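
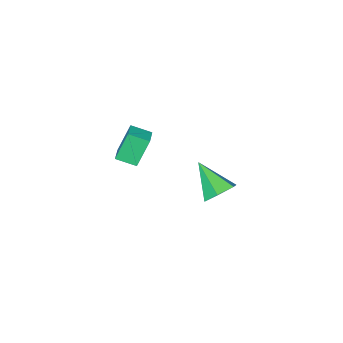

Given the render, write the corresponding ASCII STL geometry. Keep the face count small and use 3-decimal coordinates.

solid 
facet normal -0.569 0.753 -0.330
outer loop
vertex 0.653 3.75 4.051
vertex 1.346 4.39 4.317
vertex 1.336 3.621 2.577
endloop
endfacet
facet normal -0.707 -0.653 -0.271
outer loop
vertex 1.934 2.83 2.923
vertex 0.653 3.75 4.051
vertex 1.336 3.621 2.577
endloop
endfacet
facet normal -0.569 0.754 -0.330
outer loop
vertex 1.336 3.621 2.577
vertex 1.346 4.39 4.317
vertex 2.03 4.261 2.843
endloop
endfacet
facet normal 0.419 -0.079 -0.904
outer loop
vertex 2.03 4.261 2.843
vertex 1.934 2.83 2.923
vertex 1.336 3.621 2.577
endloop
endfacet
facet normal -0.420 0.078 0.904
outer loop
vertex 0.653 3.75 4.051
vertex 1.944 3.599 4.663
vertex 1.346 4.39 4.317
endloop
endfacet
facet normal -0.708 -0.653 -0.271
outer loop
vertex 1.25 2.959 4.397
vertex 0.653 3.75 4.051
vertex 1.934 2.83 2.923
endloop
endfacet
facet normal -0.419 0.079 0.904
outer loop
vertex 1.25 2.959 4.397
vertex 1.944 3.599 4.663
vertex 0.653 3.75 4.051
endloop
endfacet
facet normal 0.707 0.653 0.271
outer loop
vertex 1.346 4.39 4.317
vertex 1.944 3.599 4.663
vertex 2.03 4.261 2.843
endloop
endfacet
facet normal 0.420 -0.079 -0.904
outer loop
vertex 2.627 3.47 3.189
vertex 1.934 2.83 2.923
vertex 2.03 4.261 2.843
endloop
endfacet
facet normal 0.708 0.653 0.271
outer loop
vertex 2.03 4.261 2.843
vertex 1.944 3.599 4.663
vertex 2.627 3.47 3.189
endloop
endfacet
facet normal 0.569 -0.753 0.330
outer loop
vertex 2.627 3.47 3.189
vertex 1.25 2.959 4.397
vertex 1.934 2.83 2.923
endloop
endfacet
facet normal 0.569 -0.754 0.329
outer loop
vertex 1.944 3.599 4.663
vertex 1.25 2.959 4.397
vertex 2.627 3.47 3.189
endloop
endfacet
facet normal 0.023 0.796 -0.605
outer loop
vertex -1.951 4.464 -2.481
vertex -2.878 4.574 -2.371
vertex -2.28 5.002 -1.785
endloop
endfacet
facet normal 0.860 -0.116 0.496
outer loop
vertex -1.951 4.464 -2.481
vertex -2.28 5.002 -1.785
vertex -2.922 2.966 -1.149
endloop
endfacet
facet normal 0.022 0.796 -0.604
outer loop
vertex -2.28 5.002 -1.785
vertex -2.878 4.574 -2.371
vertex -3.207 5.112 -1.674
endloop
endfacet
facet normal 0.145 0.253 0.957
outer loop
vertex -2.28 5.002 -1.785
vertex -3.207 5.112 -1.674
vertex -2.922 2.966 -1.149
endloop
endfacet
facet normal 0.022 0.796 -0.604
outer loop
vertex -3.207 5.112 -1.674
vertex -2.878 4.574 -2.371
vertex -3.805 4.684 -2.26
endloop
endfacet
facet normal -0.724 0.072 0.686
outer loop
vertex -3.207 5.112 -1.674
vertex -3.805 4.684 -2.26
vertex -2.922 2.966 -1.149
endloop
endfacet
facet normal 0.022 0.796 -0.604
outer loop
vertex -3.805 4.684 -2.26
vertex -2.878 4.574 -2.371
vertex -3.475 4.146 -2.957
endloop
endfacet
facet normal -0.876 -0.479 -0.045
outer loop
vertex -3.805 4.684 -2.26
vertex -3.475 4.146 -2.957
vertex -2.922 2.966 -1.149
endloop
endfacet
facet normal 0.023 0.796 -0.605
outer loop
vertex -3.475 4.146 -2.957
vertex -2.878 4.574 -2.371
vertex -2.548 4.036 -3.067
endloop
endfacet
facet normal -0.161 -0.848 -0.505
outer loop
vertex -3.475 4.146 -2.957
vertex -2.548 4.036 -3.067
vertex -2.922 2.966 -1.149
endloop
endfacet
facet normal 0.023 0.796 -0.605
outer loop
vertex -2.548 4.036 -3.067
vertex -2.878 4.574 -2.371
vertex -1.951 4.464 -2.481
endloop
endfacet
facet normal 0.708 -0.667 -0.234
outer loop
vertex -2.548 4.036 -3.067
vertex -1.951 4.464 -2.481
vertex -2.922 2.966 -1.149
endloop
endfacet

endsolid


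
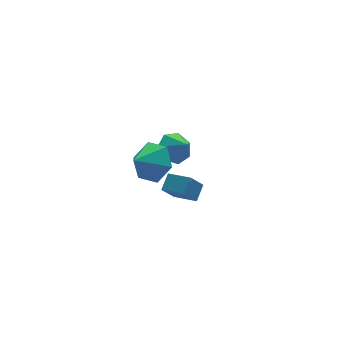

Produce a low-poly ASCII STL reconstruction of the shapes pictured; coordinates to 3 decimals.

solid 
facet normal -0.569 -0.212 0.795
outer loop
vertex 0.899 -3.383 3.422
vertex 0.251 -2.582 3.172
vertex 0.458 -3.879 2.974
endloop
endfacet
facet normal 0.611 -0.756 0.235
outer loop
vertex 1.049 -3.658 2.148
vertex 0.899 -3.383 3.422
vertex 0.458 -3.879 2.974
endloop
endfacet
facet normal -0.568 -0.212 0.795
outer loop
vertex 0.458 -3.879 2.974
vertex 0.251 -2.582 3.172
vertex -0.19 -3.078 2.725
endloop
endfacet
facet normal -0.551 -0.619 -0.560
outer loop
vertex -0.19 -3.078 2.725
vertex 1.049 -3.658 2.148
vertex 0.458 -3.879 2.974
endloop
endfacet
facet normal 0.550 0.620 0.560
outer loop
vertex 0.899 -3.383 3.422
vertex 0.842 -2.361 2.346
vertex 0.251 -2.582 3.172
endloop
endfacet
facet normal 0.611 -0.756 0.235
outer loop
vertex 1.49 -3.162 2.595
vertex 0.899 -3.383 3.422
vertex 1.049 -3.658 2.148
endloop
endfacet
facet normal 0.551 0.620 0.559
outer loop
vertex 1.49 -3.162 2.595
vertex 0.842 -2.361 2.346
vertex 0.899 -3.383 3.422
endloop
endfacet
facet normal -0.611 0.756 -0.235
outer loop
vertex 0.251 -2.582 3.172
vertex 0.842 -2.361 2.346
vertex -0.19 -3.078 2.725
endloop
endfacet
facet normal -0.551 -0.620 -0.559
outer loop
vertex 0.401 -2.857 1.898
vertex 1.049 -3.658 2.148
vertex -0.19 -3.078 2.725
endloop
endfacet
facet normal -0.611 0.756 -0.235
outer loop
vertex -0.19 -3.078 2.725
vertex 0.842 -2.361 2.346
vertex 0.401 -2.857 1.898
endloop
endfacet
facet normal 0.568 0.211 -0.795
outer loop
vertex 0.401 -2.857 1.898
vertex 1.49 -3.162 2.595
vertex 1.049 -3.658 2.148
endloop
endfacet
facet normal 0.568 0.213 -0.795
outer loop
vertex 0.842 -2.361 2.346
vertex 1.49 -3.162 2.595
vertex 0.401 -2.857 1.898
endloop
endfacet
facet normal 0.744 0.311 -0.591
outer loop
vertex 1.121 -0.503 1.475
vertex 0.579 0.325 1.228
vertex 1.207 0.348 2.031
endloop
endfacet
facet normal 0.114 -0.551 0.826
outer loop
vertex 1.121 -0.503 1.475
vertex 1.207 0.348 2.031
vertex -0.359 -0.065 1.972
endloop
endfacet
facet normal 0.745 0.310 -0.591
outer loop
vertex 1.207 0.348 2.031
vertex 0.579 0.325 1.228
vertex 0.666 1.176 1.784
endloop
endfacet
facet normal -0.096 0.226 0.969
outer loop
vertex 1.207 0.348 2.031
vertex 0.666 1.176 1.784
vertex -0.359 -0.065 1.972
endloop
endfacet
facet normal 0.745 0.310 -0.591
outer loop
vertex 0.666 1.176 1.784
vertex 0.579 0.325 1.228
vertex 0.038 1.154 0.98
endloop
endfacet
facet normal -0.638 0.600 0.482
outer loop
vertex 0.666 1.176 1.784
vertex 0.038 1.154 0.98
vertex -0.359 -0.065 1.972
endloop
endfacet
facet normal 0.745 0.310 -0.591
outer loop
vertex 0.038 1.154 0.98
vertex 0.579 0.325 1.228
vertex -0.049 0.303 0.424
endloop
endfacet
facet normal -0.970 0.196 -0.148
outer loop
vertex 0.038 1.154 0.98
vertex -0.049 0.303 0.424
vertex -0.359 -0.065 1.972
endloop
endfacet
facet normal 0.745 0.310 -0.590
outer loop
vertex -0.049 0.303 0.424
vertex 0.579 0.325 1.228
vertex 0.492 -0.525 0.672
endloop
endfacet
facet normal -0.759 -0.583 -0.291
outer loop
vertex -0.049 0.303 0.424
vertex 0.492 -0.525 0.672
vertex -0.359 -0.065 1.972
endloop
endfacet
facet normal 0.744 0.311 -0.591
outer loop
vertex 0.492 -0.525 0.672
vertex 0.579 0.325 1.228
vertex 1.121 -0.503 1.475
endloop
endfacet
facet normal -0.217 -0.956 0.196
outer loop
vertex 0.492 -0.525 0.672
vertex 1.121 -0.503 1.475
vertex -0.359 -0.065 1.972
endloop
endfacet
facet normal -0.293 0.648 -0.703
outer loop
vertex 2.943 2.525 -0.08
vertex 2.18 2.263 -0.003
vertex 2.55 2.863 0.396
endloop
endfacet
facet normal 0.808 0.130 0.574
outer loop
vertex 2.943 2.525 -0.08
vertex 2.55 2.863 0.396
vertex 2.5 1.557 0.763
endloop
endfacet
facet normal -0.293 0.648 -0.703
outer loop
vertex 2.55 2.863 0.396
vertex 2.18 2.263 -0.003
vertex 1.879 2.749 0.571
endloop
endfacet
facet normal 0.203 0.258 0.945
outer loop
vertex 2.55 2.863 0.396
vertex 1.879 2.749 0.571
vertex 2.5 1.557 0.763
endloop
endfacet
facet normal -0.294 0.648 -0.703
outer loop
vertex 1.879 2.749 0.571
vertex 2.18 2.263 -0.003
vertex 1.435 2.269 0.314
endloop
endfacet
facet normal -0.433 -0.081 0.898
outer loop
vertex 1.879 2.749 0.571
vertex 1.435 2.269 0.314
vertex 2.5 1.557 0.763
endloop
endfacet
facet normal -0.293 0.649 -0.702
outer loop
vertex 1.435 2.269 0.314
vertex 2.18 2.263 -0.003
vertex 1.551 1.785 -0.182
endloop
endfacet
facet normal -0.619 -0.630 0.470
outer loop
vertex 1.435 2.269 0.314
vertex 1.551 1.785 -0.182
vertex 2.5 1.557 0.763
endloop
endfacet
facet normal -0.293 0.648 -0.703
outer loop
vertex 1.551 1.785 -0.182
vertex 2.18 2.263 -0.003
vertex 2.141 1.66 -0.543
endloop
endfacet
facet normal -0.217 -0.976 -0.017
outer loop
vertex 1.551 1.785 -0.182
vertex 2.141 1.66 -0.543
vertex 2.5 1.557 0.763
endloop
endfacet
facet normal -0.293 0.648 -0.703
outer loop
vertex 2.141 1.66 -0.543
vertex 2.18 2.263 -0.003
vertex 2.761 1.99 -0.497
endloop
endfacet
facet normal 0.472 -0.859 -0.198
outer loop
vertex 2.141 1.66 -0.543
vertex 2.761 1.99 -0.497
vertex 2.5 1.557 0.763
endloop
endfacet
facet normal -0.293 0.648 -0.703
outer loop
vertex 2.761 1.99 -0.497
vertex 2.18 2.263 -0.003
vertex 2.943 2.525 -0.08
endloop
endfacet
facet normal 0.928 -0.367 0.066
outer loop
vertex 2.761 1.99 -0.497
vertex 2.943 2.525 -0.08
vertex 2.5 1.557 0.763
endloop
endfacet

endsolid


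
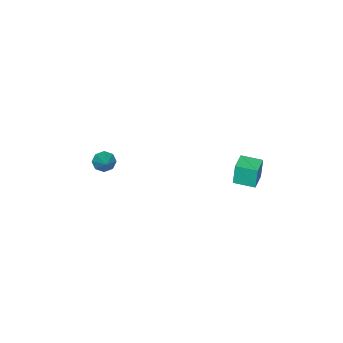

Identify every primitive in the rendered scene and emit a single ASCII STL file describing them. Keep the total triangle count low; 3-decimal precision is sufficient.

solid 
facet normal -0.593 -0.560 -0.579
outer loop
vertex 2.676 -4.063 1.611
vertex 2.356 -4.278 2.147
vertex 2.282 -3.77 1.731
endloop
endfacet
facet normal 0.401 0.753 -0.523
outer loop
vertex 2.676 -4.063 1.611
vertex 2.282 -3.77 1.731
vertex 3.304 -3.382 3.073
endloop
endfacet
facet normal -0.592 -0.560 -0.579
outer loop
vertex 2.282 -3.77 1.731
vertex 2.356 -4.278 2.147
vertex 1.931 -3.775 2.095
endloop
endfacet
facet normal -0.171 0.974 -0.151
outer loop
vertex 2.282 -3.77 1.731
vertex 1.931 -3.775 2.095
vertex 3.304 -3.382 3.073
endloop
endfacet
facet normal -0.592 -0.560 -0.579
outer loop
vertex 1.931 -3.775 2.095
vertex 2.356 -4.278 2.147
vertex 1.829 -4.074 2.489
endloop
endfacet
facet normal -0.517 0.741 0.428
outer loop
vertex 1.931 -3.775 2.095
vertex 1.829 -4.074 2.489
vertex 3.304 -3.382 3.073
endloop
endfacet
facet normal -0.592 -0.561 -0.579
outer loop
vertex 1.829 -4.074 2.489
vertex 2.356 -4.278 2.147
vertex 2.036 -4.493 2.683
endloop
endfacet
facet normal -0.437 0.191 0.879
outer loop
vertex 1.829 -4.074 2.489
vertex 2.036 -4.493 2.683
vertex 3.304 -3.382 3.073
endloop
endfacet
facet normal -0.594 -0.559 -0.579
outer loop
vertex 2.036 -4.493 2.683
vertex 2.356 -4.278 2.147
vertex 2.429 -4.785 2.562
endloop
endfacet
facet normal 0.024 -0.355 0.934
outer loop
vertex 2.036 -4.493 2.683
vertex 2.429 -4.785 2.562
vertex 3.304 -3.382 3.073
endloop
endfacet
facet normal -0.593 -0.560 -0.579
outer loop
vertex 2.429 -4.785 2.562
vertex 2.356 -4.278 2.147
vertex 2.78 -4.781 2.199
endloop
endfacet
facet normal 0.591 -0.575 0.566
outer loop
vertex 2.429 -4.785 2.562
vertex 2.78 -4.781 2.199
vertex 3.304 -3.382 3.073
endloop
endfacet
facet normal -0.593 -0.560 -0.578
outer loop
vertex 2.78 -4.781 2.199
vertex 2.356 -4.278 2.147
vertex 2.882 -4.482 1.805
endloop
endfacet
facet normal 0.940 -0.342 -0.016
outer loop
vertex 2.78 -4.781 2.199
vertex 2.882 -4.482 1.805
vertex 3.304 -3.382 3.073
endloop
endfacet
facet normal -0.593 -0.560 -0.579
outer loop
vertex 2.882 -4.482 1.805
vertex 2.356 -4.278 2.147
vertex 2.676 -4.063 1.611
endloop
endfacet
facet normal 0.860 0.207 -0.466
outer loop
vertex 2.882 -4.482 1.805
vertex 2.676 -4.063 1.611
vertex 3.304 -3.382 3.073
endloop
endfacet
facet normal -0.954 -0.292 -0.061
outer loop
vertex -0.395 2.517 4.071
vertex -0.742 3.664 4.007
vertex -0.297 2.472 2.746
endloop
endfacet
facet normal 0.289 -0.956 0.054
outer loop
vertex 0.762 2.796 2.813
vertex -0.395 2.517 4.071
vertex -0.297 2.472 2.746
endloop
endfacet
facet normal -0.954 -0.292 -0.061
outer loop
vertex -0.297 2.472 2.746
vertex -0.742 3.664 4.007
vertex -0.644 3.619 2.681
endloop
endfacet
facet normal 0.074 -0.034 -0.997
outer loop
vertex -0.644 3.619 2.681
vertex 0.762 2.796 2.813
vertex -0.297 2.472 2.746
endloop
endfacet
facet normal -0.073 0.033 0.997
outer loop
vertex -0.395 2.517 4.071
vertex 0.317 3.988 4.074
vertex -0.742 3.664 4.007
endloop
endfacet
facet normal 0.289 -0.956 0.054
outer loop
vertex 0.664 2.841 4.139
vertex -0.395 2.517 4.071
vertex 0.762 2.796 2.813
endloop
endfacet
facet normal -0.074 0.034 0.997
outer loop
vertex 0.664 2.841 4.139
vertex 0.317 3.988 4.074
vertex -0.395 2.517 4.071
endloop
endfacet
facet normal -0.289 0.956 -0.054
outer loop
vertex -0.742 3.664 4.007
vertex 0.317 3.988 4.074
vertex -0.644 3.619 2.681
endloop
endfacet
facet normal 0.074 -0.033 -0.997
outer loop
vertex 0.415 3.943 2.749
vertex 0.762 2.796 2.813
vertex -0.644 3.619 2.681
endloop
endfacet
facet normal -0.289 0.956 -0.054
outer loop
vertex -0.644 3.619 2.681
vertex 0.317 3.988 4.074
vertex 0.415 3.943 2.749
endloop
endfacet
facet normal 0.954 0.292 0.061
outer loop
vertex 0.415 3.943 2.749
vertex 0.664 2.841 4.139
vertex 0.762 2.796 2.813
endloop
endfacet
facet normal 0.954 0.292 0.061
outer loop
vertex 0.317 3.988 4.074
vertex 0.664 2.841 4.139
vertex 0.415 3.943 2.749
endloop
endfacet

endsolid


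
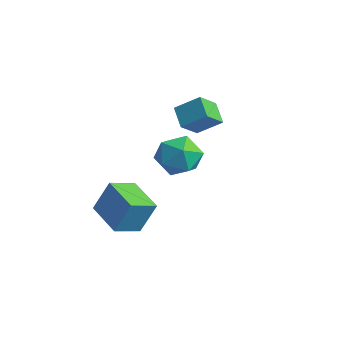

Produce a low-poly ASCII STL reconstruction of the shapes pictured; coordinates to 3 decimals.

solid 
facet normal -0.974 0.123 0.189
outer loop
vertex 0.189 -3.71 -0.316
vertex 0.248 -2.461 -0.825
vertex -0.172 -4.295 -1.794
endloop
endfacet
facet normal -0.045 -0.925 0.377
outer loop
vertex 1.592 -4.519 -2.135
vertex 0.189 -3.71 -0.316
vertex -0.172 -4.295 -1.794
endloop
endfacet
facet normal -0.974 0.124 0.188
outer loop
vertex -0.172 -4.295 -1.794
vertex 0.248 -2.461 -0.825
vertex -0.112 -3.046 -2.303
endloop
endfacet
facet normal -0.221 -0.359 -0.907
outer loop
vertex -0.112 -3.046 -2.303
vertex 1.592 -4.519 -2.135
vertex -0.172 -4.295 -1.794
endloop
endfacet
facet normal 0.221 0.359 0.907
outer loop
vertex 0.189 -3.71 -0.316
vertex 2.012 -2.685 -1.166
vertex 0.248 -2.461 -0.825
endloop
endfacet
facet normal -0.045 -0.925 0.377
outer loop
vertex 1.952 -3.934 -0.657
vertex 0.189 -3.71 -0.316
vertex 1.592 -4.519 -2.135
endloop
endfacet
facet normal 0.221 0.359 0.907
outer loop
vertex 1.952 -3.934 -0.657
vertex 2.012 -2.685 -1.166
vertex 0.189 -3.71 -0.316
endloop
endfacet
facet normal 0.045 0.925 -0.377
outer loop
vertex 0.248 -2.461 -0.825
vertex 2.012 -2.685 -1.166
vertex -0.112 -3.046 -2.303
endloop
endfacet
facet normal -0.221 -0.359 -0.907
outer loop
vertex 1.651 -3.27 -2.644
vertex 1.592 -4.519 -2.135
vertex -0.112 -3.046 -2.303
endloop
endfacet
facet normal 0.045 0.925 -0.377
outer loop
vertex -0.112 -3.046 -2.303
vertex 2.012 -2.685 -1.166
vertex 1.651 -3.27 -2.644
endloop
endfacet
facet normal 0.974 -0.123 -0.189
outer loop
vertex 1.651 -3.27 -2.644
vertex 1.952 -3.934 -0.657
vertex 1.592 -4.519 -2.135
endloop
endfacet
facet normal 0.974 -0.124 -0.189
outer loop
vertex 2.012 -2.685 -1.166
vertex 1.952 -3.934 -0.657
vertex 1.651 -3.27 -2.644
endloop
endfacet
facet normal -0.756 0.629 -0.180
outer loop
vertex 2.046 -1.817 1.229
vertex 1.749 -1.873 2.28
vertex 2.461 -1.11 1.954
endloop
endfacet
facet normal -0.208 0.757 -0.619
outer loop
vertex 2.046 -1.817 1.229
vertex 2.461 -1.11 1.954
vertex 3.107 -1.556 1.192
endloop
endfacet
facet normal -0.073 0.159 -0.985
outer loop
vertex 2.046 -1.817 1.229
vertex 3.107 -1.556 1.192
vertex 2.794 -2.593 1.048
endloop
endfacet
facet normal -0.538 -0.339 -0.772
outer loop
vertex 2.046 -1.817 1.229
vertex 2.794 -2.593 1.048
vertex 1.954 -2.789 1.72
endloop
endfacet
facet normal -0.961 -0.047 -0.274
outer loop
vertex 2.046 -1.817 1.229
vertex 1.954 -2.789 1.72
vertex 1.749 -1.873 2.28
endloop
endfacet
facet normal 0.365 0.905 -0.220
outer loop
vertex 3.107 -1.556 1.192
vertex 2.461 -1.11 1.954
vertex 3.466 -1.451 2.22
endloop
endfacet
facet normal -0.522 0.697 0.491
outer loop
vertex 2.461 -1.11 1.954
vertex 1.749 -1.873 2.28
vertex 2.626 -1.647 2.892
endloop
endfacet
facet normal -0.853 -0.398 0.338
outer loop
vertex 1.749 -1.873 2.28
vertex 1.954 -2.789 1.72
vertex 2.313 -2.684 2.748
endloop
endfacet
facet normal -0.171 -0.868 -0.467
outer loop
vertex 1.954 -2.789 1.72
vertex 2.794 -2.593 1.048
vertex 2.959 -3.13 1.986
endloop
endfacet
facet normal 0.582 -0.063 -0.811
outer loop
vertex 2.794 -2.593 1.048
vertex 3.107 -1.556 1.192
vertex 3.671 -2.367 1.66
endloop
endfacet
facet normal 0.538 0.339 0.772
outer loop
vertex 3.374 -2.423 2.711
vertex 3.466 -1.451 2.22
vertex 2.626 -1.647 2.892
endloop
endfacet
facet normal 0.073 -0.159 0.985
outer loop
vertex 3.374 -2.423 2.711
vertex 2.626 -1.647 2.892
vertex 2.313 -2.684 2.748
endloop
endfacet
facet normal 0.208 -0.757 0.619
outer loop
vertex 3.374 -2.423 2.711
vertex 2.313 -2.684 2.748
vertex 2.959 -3.13 1.986
endloop
endfacet
facet normal 0.756 -0.629 0.180
outer loop
vertex 3.374 -2.423 2.711
vertex 2.959 -3.13 1.986
vertex 3.671 -2.367 1.66
endloop
endfacet
facet normal 0.961 0.047 0.274
outer loop
vertex 3.374 -2.423 2.711
vertex 3.671 -2.367 1.66
vertex 3.466 -1.451 2.22
endloop
endfacet
facet normal 0.171 0.868 0.467
outer loop
vertex 2.626 -1.647 2.892
vertex 3.466 -1.451 2.22
vertex 2.461 -1.11 1.954
endloop
endfacet
facet normal -0.582 0.063 0.811
outer loop
vertex 2.313 -2.684 2.748
vertex 2.626 -1.647 2.892
vertex 1.749 -1.873 2.28
endloop
endfacet
facet normal -0.365 -0.905 0.220
outer loop
vertex 2.959 -3.13 1.986
vertex 2.313 -2.684 2.748
vertex 1.954 -2.789 1.72
endloop
endfacet
facet normal 0.522 -0.697 -0.491
outer loop
vertex 3.671 -2.367 1.66
vertex 2.959 -3.13 1.986
vertex 2.794 -2.593 1.048
endloop
endfacet
facet normal 0.853 0.398 -0.338
outer loop
vertex 3.466 -1.451 2.22
vertex 3.671 -2.367 1.66
vertex 3.107 -1.556 1.192
endloop
endfacet
facet normal -0.793 0.304 0.528
outer loop
vertex -1.058 0.586 1.961
vertex -0.266 1.343 2.715
vertex -1.226 1.587 1.132
endloop
endfacet
facet normal -0.596 -0.569 -0.567
outer loop
vertex -0.314 1.237 0.525
vertex -1.058 0.586 1.961
vertex -1.226 1.587 1.132
endloop
endfacet
facet normal -0.793 0.304 0.528
outer loop
vertex -1.226 1.587 1.132
vertex -0.266 1.343 2.715
vertex -0.434 2.344 1.886
endloop
endfacet
facet normal -0.128 0.764 -0.633
outer loop
vertex -0.434 2.344 1.886
vertex -0.314 1.237 0.525
vertex -1.226 1.587 1.132
endloop
endfacet
facet normal 0.128 -0.764 0.633
outer loop
vertex -1.058 0.586 1.961
vertex 0.646 0.993 2.108
vertex -0.266 1.343 2.715
endloop
endfacet
facet normal -0.596 -0.569 -0.567
outer loop
vertex -0.146 0.236 1.354
vertex -1.058 0.586 1.961
vertex -0.314 1.237 0.525
endloop
endfacet
facet normal 0.128 -0.764 0.633
outer loop
vertex -0.146 0.236 1.354
vertex 0.646 0.993 2.108
vertex -1.058 0.586 1.961
endloop
endfacet
facet normal 0.596 0.569 0.567
outer loop
vertex -0.266 1.343 2.715
vertex 0.646 0.993 2.108
vertex -0.434 2.344 1.886
endloop
endfacet
facet normal -0.128 0.764 -0.633
outer loop
vertex 0.478 1.994 1.279
vertex -0.314 1.237 0.525
vertex -0.434 2.344 1.886
endloop
endfacet
facet normal 0.596 0.569 0.567
outer loop
vertex -0.434 2.344 1.886
vertex 0.646 0.993 2.108
vertex 0.478 1.994 1.279
endloop
endfacet
facet normal 0.793 -0.304 -0.528
outer loop
vertex 0.478 1.994 1.279
vertex -0.146 0.236 1.354
vertex -0.314 1.237 0.525
endloop
endfacet
facet normal 0.793 -0.304 -0.528
outer loop
vertex 0.646 0.993 2.108
vertex -0.146 0.236 1.354
vertex 0.478 1.994 1.279
endloop
endfacet

endsolid


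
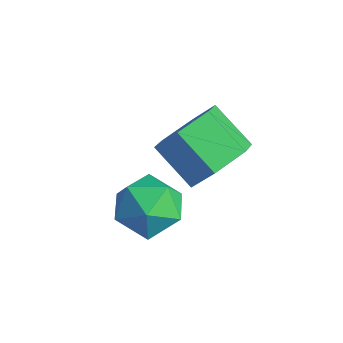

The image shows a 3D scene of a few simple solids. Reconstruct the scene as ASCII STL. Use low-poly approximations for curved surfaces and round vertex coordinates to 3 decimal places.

solid 
facet normal 0.231 -0.208 0.951
outer loop
vertex 0.309 -3.348 -3.006
vertex -0.277 -4.118 -3.032
vertex 0.654 -4.21 -3.278
endloop
endfacet
facet normal 0.775 0.114 0.621
outer loop
vertex 0.309 -3.348 -3.006
vertex 0.654 -4.21 -3.278
vertex 0.918 -3.411 -3.755
endloop
endfacet
facet normal 0.546 0.746 0.381
outer loop
vertex 0.309 -3.348 -3.006
vertex 0.918 -3.411 -3.755
vertex 0.15 -2.824 -3.803
endloop
endfacet
facet normal -0.141 0.814 0.563
outer loop
vertex 0.309 -3.348 -3.006
vertex 0.15 -2.824 -3.803
vertex -0.588 -3.261 -3.356
endloop
endfacet
facet normal -0.335 0.224 0.915
outer loop
vertex 0.309 -3.348 -3.006
vertex -0.588 -3.261 -3.356
vertex -0.277 -4.118 -3.032
endloop
endfacet
facet normal 0.958 -0.283 0.056
outer loop
vertex 0.918 -3.411 -3.755
vertex 0.654 -4.21 -3.278
vertex 0.708 -4.219 -4.244
endloop
endfacet
facet normal 0.076 -0.804 0.590
outer loop
vertex 0.654 -4.21 -3.278
vertex -0.277 -4.118 -3.032
vertex -0.03 -4.656 -3.797
endloop
endfacet
facet normal -0.840 -0.104 0.532
outer loop
vertex -0.277 -4.118 -3.032
vertex -0.588 -3.261 -3.356
vertex -0.798 -4.069 -3.845
endloop
endfacet
facet normal -0.526 0.850 -0.037
outer loop
vertex -0.588 -3.261 -3.356
vertex 0.15 -2.824 -3.803
vertex -0.534 -3.27 -4.322
endloop
endfacet
facet normal 0.586 0.740 -0.331
outer loop
vertex 0.15 -2.824 -3.803
vertex 0.918 -3.411 -3.755
vertex 0.397 -3.362 -4.568
endloop
endfacet
facet normal 0.141 -0.814 -0.563
outer loop
vertex -0.189 -4.132 -4.594
vertex 0.708 -4.219 -4.244
vertex -0.03 -4.656 -3.797
endloop
endfacet
facet normal -0.546 -0.746 -0.381
outer loop
vertex -0.189 -4.132 -4.594
vertex -0.03 -4.656 -3.797
vertex -0.798 -4.069 -3.845
endloop
endfacet
facet normal -0.775 -0.114 -0.621
outer loop
vertex -0.189 -4.132 -4.594
vertex -0.798 -4.069 -3.845
vertex -0.534 -3.27 -4.322
endloop
endfacet
facet normal -0.231 0.208 -0.951
outer loop
vertex -0.189 -4.132 -4.594
vertex -0.534 -3.27 -4.322
vertex 0.397 -3.362 -4.568
endloop
endfacet
facet normal 0.335 -0.224 -0.915
outer loop
vertex -0.189 -4.132 -4.594
vertex 0.397 -3.362 -4.568
vertex 0.708 -4.219 -4.244
endloop
endfacet
facet normal 0.526 -0.850 0.037
outer loop
vertex -0.03 -4.656 -3.797
vertex 0.708 -4.219 -4.244
vertex 0.654 -4.21 -3.278
endloop
endfacet
facet normal -0.586 -0.740 0.331
outer loop
vertex -0.798 -4.069 -3.845
vertex -0.03 -4.656 -3.797
vertex -0.277 -4.118 -3.032
endloop
endfacet
facet normal -0.958 0.283 -0.056
outer loop
vertex -0.534 -3.27 -4.322
vertex -0.798 -4.069 -3.845
vertex -0.588 -3.261 -3.356
endloop
endfacet
facet normal -0.076 0.804 -0.590
outer loop
vertex 0.397 -3.362 -4.568
vertex -0.534 -3.27 -4.322
vertex 0.15 -2.824 -3.803
endloop
endfacet
facet normal 0.840 0.104 -0.532
outer loop
vertex 0.708 -4.219 -4.244
vertex 0.397 -3.362 -4.568
vertex 0.918 -3.411 -3.755
endloop
endfacet
facet normal 0.810 0.179 -0.559
outer loop
vertex 0.611 -2.187 -2.944
vertex 0.083 -1.572 -3.512
vertex 0.557 -1.225 -2.715
endloop
endfacet
facet normal 0.584 -0.157 0.797
outer loop
vertex 0.611 -2.187 -2.944
vertex 0.557 -1.225 -2.715
vertex -0.556 -2.443 -2.139
endloop
endfacet
facet normal 0.584 -0.157 0.797
outer loop
vertex -0.556 -2.443 -2.139
vertex 0.557 -1.225 -2.715
vertex -0.609 -1.481 -1.911
endloop
endfacet
facet normal -0.810 -0.177 0.559
outer loop
vertex -0.556 -2.443 -2.139
vertex -0.609 -1.481 -1.911
vertex -1.083 -1.828 -2.708
endloop
endfacet
facet normal 0.810 0.177 -0.559
outer loop
vertex 0.557 -1.225 -2.715
vertex 0.083 -1.572 -3.512
vertex 0.03 -0.61 -3.284
endloop
endfacet
facet normal 0.245 0.763 0.598
outer loop
vertex 0.557 -1.225 -2.715
vertex 0.03 -0.61 -3.284
vertex -0.609 -1.481 -1.911
endloop
endfacet
facet normal 0.245 0.763 0.598
outer loop
vertex -0.609 -1.481 -1.911
vertex 0.03 -0.61 -3.284
vertex -1.137 -0.866 -2.479
endloop
endfacet
facet normal -0.810 -0.179 0.559
outer loop
vertex -0.609 -1.481 -1.911
vertex -1.137 -0.866 -2.479
vertex -1.083 -1.828 -2.708
endloop
endfacet
facet normal 0.810 0.177 -0.559
outer loop
vertex 0.03 -0.61 -3.284
vertex 0.083 -1.572 -3.512
vertex -0.444 -0.957 -4.081
endloop
endfacet
facet normal -0.339 0.920 -0.199
outer loop
vertex 0.03 -0.61 -3.284
vertex -0.444 -0.957 -4.081
vertex -1.137 -0.866 -2.479
endloop
endfacet
facet normal -0.339 0.920 -0.199
outer loop
vertex -1.137 -0.866 -2.479
vertex -0.444 -0.957 -4.081
vertex -1.611 -1.213 -3.276
endloop
endfacet
facet normal -0.810 -0.179 0.559
outer loop
vertex -1.137 -0.866 -2.479
vertex -1.611 -1.213 -3.276
vertex -1.083 -1.828 -2.708
endloop
endfacet
facet normal 0.810 0.177 -0.559
outer loop
vertex -0.444 -0.957 -4.081
vertex 0.083 -1.572 -3.512
vertex -0.391 -1.919 -4.309
endloop
endfacet
facet normal -0.584 0.157 -0.797
outer loop
vertex -0.444 -0.957 -4.081
vertex -0.391 -1.919 -4.309
vertex -1.611 -1.213 -3.276
endloop
endfacet
facet normal -0.584 0.157 -0.797
outer loop
vertex -1.611 -1.213 -3.276
vertex -0.391 -1.919 -4.309
vertex -1.557 -2.175 -3.505
endloop
endfacet
facet normal -0.810 -0.179 0.559
outer loop
vertex -1.611 -1.213 -3.276
vertex -1.557 -2.175 -3.505
vertex -1.083 -1.828 -2.708
endloop
endfacet
facet normal 0.810 0.179 -0.559
outer loop
vertex -0.391 -1.919 -4.309
vertex 0.083 -1.572 -3.512
vertex 0.137 -2.534 -3.741
endloop
endfacet
facet normal -0.245 -0.763 -0.598
outer loop
vertex -0.391 -1.919 -4.309
vertex 0.137 -2.534 -3.741
vertex -1.557 -2.175 -3.505
endloop
endfacet
facet normal -0.245 -0.763 -0.598
outer loop
vertex -1.557 -2.175 -3.505
vertex 0.137 -2.534 -3.741
vertex -1.03 -2.79 -2.936
endloop
endfacet
facet normal -0.810 -0.177 0.559
outer loop
vertex -1.557 -2.175 -3.505
vertex -1.03 -2.79 -2.936
vertex -1.083 -1.828 -2.708
endloop
endfacet
facet normal 0.810 0.179 -0.559
outer loop
vertex 0.137 -2.534 -3.741
vertex 0.083 -1.572 -3.512
vertex 0.611 -2.187 -2.944
endloop
endfacet
facet normal 0.339 -0.920 0.199
outer loop
vertex 0.137 -2.534 -3.741
vertex 0.611 -2.187 -2.944
vertex -1.03 -2.79 -2.936
endloop
endfacet
facet normal 0.339 -0.920 0.199
outer loop
vertex -1.03 -2.79 -2.936
vertex 0.611 -2.187 -2.944
vertex -0.556 -2.443 -2.139
endloop
endfacet
facet normal -0.810 -0.177 0.559
outer loop
vertex -1.03 -2.79 -2.936
vertex -0.556 -2.443 -2.139
vertex -1.083 -1.828 -2.708
endloop
endfacet

endsolid


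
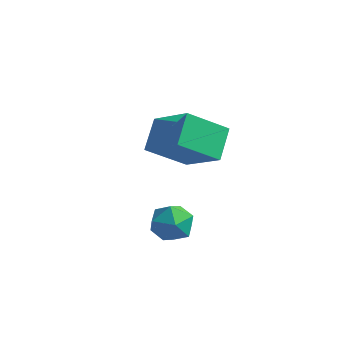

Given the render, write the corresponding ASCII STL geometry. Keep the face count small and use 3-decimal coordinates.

solid 
facet normal -0.497 -0.657 0.566
outer loop
vertex -2.299 0.046 4.521
vertex -2.641 1.065 5.403
vertex -3.904 0.385 3.505
endloop
endfacet
facet normal 0.247 -0.733 -0.634
outer loop
vertex -3.019 1.555 2.497
vertex -2.299 0.046 4.521
vertex -3.904 0.385 3.505
endloop
endfacet
facet normal -0.497 -0.657 0.566
outer loop
vertex -3.904 0.385 3.505
vertex -2.641 1.065 5.403
vertex -4.247 1.404 4.387
endloop
endfacet
facet normal -0.832 0.176 -0.526
outer loop
vertex -4.247 1.404 4.387
vertex -3.019 1.555 2.497
vertex -3.904 0.385 3.505
endloop
endfacet
facet normal 0.832 -0.176 0.526
outer loop
vertex -2.299 0.046 4.521
vertex -1.756 2.235 4.395
vertex -2.641 1.065 5.403
endloop
endfacet
facet normal 0.246 -0.733 -0.634
outer loop
vertex -1.413 1.216 3.513
vertex -2.299 0.046 4.521
vertex -3.019 1.555 2.497
endloop
endfacet
facet normal 0.832 -0.176 0.527
outer loop
vertex -1.413 1.216 3.513
vertex -1.756 2.235 4.395
vertex -2.299 0.046 4.521
endloop
endfacet
facet normal -0.247 0.733 0.634
outer loop
vertex -2.641 1.065 5.403
vertex -1.756 2.235 4.395
vertex -4.247 1.404 4.387
endloop
endfacet
facet normal -0.832 0.176 -0.526
outer loop
vertex -3.361 2.574 3.379
vertex -3.019 1.555 2.497
vertex -4.247 1.404 4.387
endloop
endfacet
facet normal -0.247 0.733 0.634
outer loop
vertex -4.247 1.404 4.387
vertex -1.756 2.235 4.395
vertex -3.361 2.574 3.379
endloop
endfacet
facet normal 0.497 0.657 -0.567
outer loop
vertex -3.361 2.574 3.379
vertex -1.413 1.216 3.513
vertex -3.019 1.555 2.497
endloop
endfacet
facet normal 0.497 0.657 -0.566
outer loop
vertex -1.756 2.235 4.395
vertex -1.413 1.216 3.513
vertex -3.361 2.574 3.379
endloop
endfacet
facet normal -0.183 0.967 -0.179
outer loop
vertex -0.57 -1.569 2.241
vertex -1.372 -1.73 2.191
vertex -1.038 -1.533 2.914
endloop
endfacet
facet normal 0.397 0.889 0.229
outer loop
vertex -0.57 -1.569 2.241
vertex -1.038 -1.533 2.914
vertex -0.293 -1.875 2.95
endloop
endfacet
facet normal 0.865 0.485 -0.129
outer loop
vertex -0.57 -1.569 2.241
vertex -0.293 -1.875 2.95
vertex -0.168 -2.284 2.251
endloop
endfacet
facet normal 0.575 0.313 -0.756
outer loop
vertex -0.57 -1.569 2.241
vertex -0.168 -2.284 2.251
vertex -0.835 -2.194 1.781
endloop
endfacet
facet normal -0.074 0.611 -0.788
outer loop
vertex -0.57 -1.569 2.241
vertex -0.835 -2.194 1.781
vertex -1.372 -1.73 2.191
endloop
endfacet
facet normal 0.206 0.536 0.819
outer loop
vertex -0.293 -1.875 2.95
vertex -1.038 -1.533 2.914
vertex -0.925 -2.226 3.339
endloop
endfacet
facet normal -0.733 0.662 0.158
outer loop
vertex -1.038 -1.533 2.914
vertex -1.372 -1.73 2.191
vertex -1.592 -2.136 2.869
endloop
endfacet
facet normal -0.556 0.086 -0.826
outer loop
vertex -1.372 -1.73 2.191
vertex -0.835 -2.194 1.781
vertex -1.467 -2.545 2.17
endloop
endfacet
facet normal 0.493 -0.395 -0.775
outer loop
vertex -0.835 -2.194 1.781
vertex -0.168 -2.284 2.251
vertex -0.722 -2.887 2.206
endloop
endfacet
facet normal 0.963 -0.118 0.242
outer loop
vertex -0.168 -2.284 2.251
vertex -0.293 -1.875 2.95
vertex -0.388 -2.69 2.929
endloop
endfacet
facet normal -0.575 -0.313 0.756
outer loop
vertex -1.19 -2.851 2.879
vertex -0.925 -2.226 3.339
vertex -1.592 -2.136 2.869
endloop
endfacet
facet normal -0.865 -0.485 0.129
outer loop
vertex -1.19 -2.851 2.879
vertex -1.592 -2.136 2.869
vertex -1.467 -2.545 2.17
endloop
endfacet
facet normal -0.397 -0.889 -0.229
outer loop
vertex -1.19 -2.851 2.879
vertex -1.467 -2.545 2.17
vertex -0.722 -2.887 2.206
endloop
endfacet
facet normal 0.183 -0.967 0.179
outer loop
vertex -1.19 -2.851 2.879
vertex -0.722 -2.887 2.206
vertex -0.388 -2.69 2.929
endloop
endfacet
facet normal 0.074 -0.611 0.788
outer loop
vertex -1.19 -2.851 2.879
vertex -0.388 -2.69 2.929
vertex -0.925 -2.226 3.339
endloop
endfacet
facet normal -0.493 0.395 0.775
outer loop
vertex -1.592 -2.136 2.869
vertex -0.925 -2.226 3.339
vertex -1.038 -1.533 2.914
endloop
endfacet
facet normal -0.963 0.118 -0.242
outer loop
vertex -1.467 -2.545 2.17
vertex -1.592 -2.136 2.869
vertex -1.372 -1.73 2.191
endloop
endfacet
facet normal -0.206 -0.536 -0.819
outer loop
vertex -0.722 -2.887 2.206
vertex -1.467 -2.545 2.17
vertex -0.835 -2.194 1.781
endloop
endfacet
facet normal 0.733 -0.662 -0.158
outer loop
vertex -0.388 -2.69 2.929
vertex -0.722 -2.887 2.206
vertex -0.168 -2.284 2.251
endloop
endfacet
facet normal 0.556 -0.086 0.826
outer loop
vertex -0.925 -2.226 3.339
vertex -0.388 -2.69 2.929
vertex -0.293 -1.875 2.95
endloop
endfacet

endsolid


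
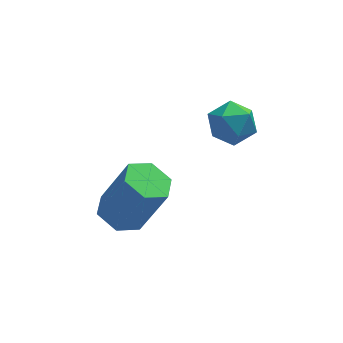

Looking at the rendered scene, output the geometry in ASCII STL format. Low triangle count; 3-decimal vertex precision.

solid 
facet normal -0.536 0.307 0.786
outer loop
vertex 2.357 -0.011 2.607
vertex 2.671 -0.674 3.08
vertex 3.091 0.091 3.068
endloop
endfacet
facet normal -0.353 0.858 0.373
outer loop
vertex 2.357 -0.011 2.607
vertex 3.091 0.091 3.068
vertex 3.033 0.418 2.261
endloop
endfacet
facet normal -0.613 0.739 -0.281
outer loop
vertex 2.357 -0.011 2.607
vertex 3.033 0.418 2.261
vertex 2.578 -0.145 1.774
endloop
endfacet
facet normal -0.956 0.113 -0.272
outer loop
vertex 2.357 -0.011 2.607
vertex 2.578 -0.145 1.774
vertex 2.354 -0.82 2.28
endloop
endfacet
facet normal -0.909 -0.154 0.388
outer loop
vertex 2.357 -0.011 2.607
vertex 2.354 -0.82 2.28
vertex 2.671 -0.674 3.08
endloop
endfacet
facet normal 0.358 0.874 0.328
outer loop
vertex 3.033 0.418 2.261
vertex 3.091 0.091 3.068
vertex 3.766 0.02 2.52
endloop
endfacet
facet normal 0.062 -0.019 0.998
outer loop
vertex 3.091 0.091 3.068
vertex 2.671 -0.674 3.08
vertex 3.542 -0.655 3.026
endloop
endfacet
facet normal -0.540 -0.764 0.353
outer loop
vertex 2.671 -0.674 3.08
vertex 2.354 -0.82 2.28
vertex 3.087 -1.218 2.539
endloop
endfacet
facet normal -0.615 -0.332 -0.715
outer loop
vertex 2.354 -0.82 2.28
vertex 2.578 -0.145 1.774
vertex 3.029 -0.891 1.732
endloop
endfacet
facet normal -0.060 0.680 -0.730
outer loop
vertex 2.578 -0.145 1.774
vertex 3.033 0.418 2.261
vertex 3.449 -0.126 1.72
endloop
endfacet
facet normal 0.956 -0.113 0.272
outer loop
vertex 3.763 -0.789 2.193
vertex 3.766 0.02 2.52
vertex 3.542 -0.655 3.026
endloop
endfacet
facet normal 0.613 -0.739 0.281
outer loop
vertex 3.763 -0.789 2.193
vertex 3.542 -0.655 3.026
vertex 3.087 -1.218 2.539
endloop
endfacet
facet normal 0.353 -0.858 -0.373
outer loop
vertex 3.763 -0.789 2.193
vertex 3.087 -1.218 2.539
vertex 3.029 -0.891 1.732
endloop
endfacet
facet normal 0.536 -0.307 -0.786
outer loop
vertex 3.763 -0.789 2.193
vertex 3.029 -0.891 1.732
vertex 3.449 -0.126 1.72
endloop
endfacet
facet normal 0.909 0.154 -0.388
outer loop
vertex 3.763 -0.789 2.193
vertex 3.449 -0.126 1.72
vertex 3.766 0.02 2.52
endloop
endfacet
facet normal 0.615 0.332 0.715
outer loop
vertex 3.542 -0.655 3.026
vertex 3.766 0.02 2.52
vertex 3.091 0.091 3.068
endloop
endfacet
facet normal 0.060 -0.680 0.730
outer loop
vertex 3.087 -1.218 2.539
vertex 3.542 -0.655 3.026
vertex 2.671 -0.674 3.08
endloop
endfacet
facet normal -0.358 -0.874 -0.328
outer loop
vertex 3.029 -0.891 1.732
vertex 3.087 -1.218 2.539
vertex 2.354 -0.82 2.28
endloop
endfacet
facet normal -0.062 0.019 -0.998
outer loop
vertex 3.449 -0.126 1.72
vertex 3.029 -0.891 1.732
vertex 2.578 -0.145 1.774
endloop
endfacet
facet normal 0.540 0.764 -0.353
outer loop
vertex 3.766 0.02 2.52
vertex 3.449 -0.126 1.72
vertex 3.033 0.418 2.261
endloop
endfacet
facet normal -0.423 0.103 -0.900
outer loop
vertex 0.086 -1.358 -0.78
vertex -0.668 -1.565 -0.449
vertex -0.423 -0.752 -0.471
endloop
endfacet
facet normal 0.679 0.693 -0.240
outer loop
vertex 0.086 -1.358 -0.78
vertex -0.423 -0.752 -0.471
vertex 0.943 -1.568 1.037
endloop
endfacet
facet normal 0.680 0.693 -0.241
outer loop
vertex 0.943 -1.568 1.037
vertex -0.423 -0.752 -0.471
vertex 0.434 -0.961 1.347
endloop
endfacet
facet normal 0.424 -0.104 0.900
outer loop
vertex 0.943 -1.568 1.037
vertex 0.434 -0.961 1.347
vertex 0.188 -1.775 1.369
endloop
endfacet
facet normal -0.424 0.104 -0.899
outer loop
vertex -0.423 -0.752 -0.471
vertex -0.668 -1.565 -0.449
vertex -1.177 -0.959 -0.139
endloop
endfacet
facet normal -0.179 0.964 0.195
outer loop
vertex -0.423 -0.752 -0.471
vertex -1.177 -0.959 -0.139
vertex 0.434 -0.961 1.347
endloop
endfacet
facet normal -0.180 0.964 0.196
outer loop
vertex 0.434 -0.961 1.347
vertex -1.177 -0.959 -0.139
vertex -0.321 -1.169 1.678
endloop
endfacet
facet normal 0.423 -0.104 0.900
outer loop
vertex 0.434 -0.961 1.347
vertex -0.321 -1.169 1.678
vertex 0.188 -1.775 1.369
endloop
endfacet
facet normal -0.424 0.104 -0.900
outer loop
vertex -1.177 -0.959 -0.139
vertex -0.668 -1.565 -0.449
vertex -1.423 -1.772 -0.117
endloop
endfacet
facet normal -0.858 0.271 0.436
outer loop
vertex -1.177 -0.959 -0.139
vertex -1.423 -1.772 -0.117
vertex -0.321 -1.169 1.678
endloop
endfacet
facet normal -0.858 0.270 0.436
outer loop
vertex -0.321 -1.169 1.678
vertex -1.423 -1.772 -0.117
vertex -0.566 -1.982 1.7
endloop
endfacet
facet normal 0.423 -0.103 0.900
outer loop
vertex -0.321 -1.169 1.678
vertex -0.566 -1.982 1.7
vertex 0.188 -1.775 1.369
endloop
endfacet
facet normal -0.424 0.104 -0.900
outer loop
vertex -1.423 -1.772 -0.117
vertex -0.668 -1.565 -0.449
vertex -0.914 -2.379 -0.427
endloop
endfacet
facet normal -0.680 -0.693 0.241
outer loop
vertex -1.423 -1.772 -0.117
vertex -0.914 -2.379 -0.427
vertex -0.566 -1.982 1.7
endloop
endfacet
facet normal -0.679 -0.693 0.241
outer loop
vertex -0.566 -1.982 1.7
vertex -0.914 -2.379 -0.427
vertex -0.057 -2.588 1.391
endloop
endfacet
facet normal 0.423 -0.103 0.900
outer loop
vertex -0.566 -1.982 1.7
vertex -0.057 -2.588 1.391
vertex 0.188 -1.775 1.369
endloop
endfacet
facet normal -0.423 0.104 -0.900
outer loop
vertex -0.914 -2.379 -0.427
vertex -0.668 -1.565 -0.449
vertex -0.159 -2.171 -0.758
endloop
endfacet
facet normal 0.180 -0.964 -0.196
outer loop
vertex -0.914 -2.379 -0.427
vertex -0.159 -2.171 -0.758
vertex -0.057 -2.588 1.391
endloop
endfacet
facet normal 0.179 -0.964 -0.196
outer loop
vertex -0.057 -2.588 1.391
vertex -0.159 -2.171 -0.758
vertex 0.697 -2.381 1.059
endloop
endfacet
facet normal 0.424 -0.104 0.899
outer loop
vertex -0.057 -2.588 1.391
vertex 0.697 -2.381 1.059
vertex 0.188 -1.775 1.369
endloop
endfacet
facet normal -0.423 0.103 -0.900
outer loop
vertex -0.159 -2.171 -0.758
vertex -0.668 -1.565 -0.449
vertex 0.086 -1.358 -0.78
endloop
endfacet
facet normal 0.858 -0.270 -0.436
outer loop
vertex -0.159 -2.171 -0.758
vertex 0.086 -1.358 -0.78
vertex 0.697 -2.381 1.059
endloop
endfacet
facet normal 0.858 -0.271 -0.436
outer loop
vertex 0.697 -2.381 1.059
vertex 0.086 -1.358 -0.78
vertex 0.943 -1.568 1.037
endloop
endfacet
facet normal 0.424 -0.104 0.900
outer loop
vertex 0.697 -2.381 1.059
vertex 0.943 -1.568 1.037
vertex 0.188 -1.775 1.369
endloop
endfacet

endsolid


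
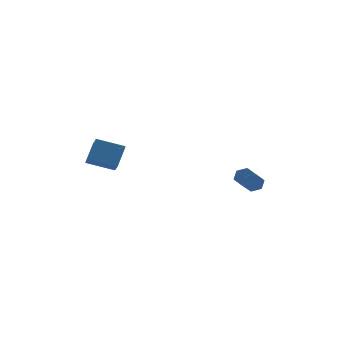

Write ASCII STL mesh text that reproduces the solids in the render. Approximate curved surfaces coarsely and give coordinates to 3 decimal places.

solid 
facet normal -0.870 0.377 0.318
outer loop
vertex -3.608 -0.632 2.012
vertex -2.959 0.057 2.973
vertex -3.518 0.025 1.48
endloop
endfacet
facet normal -0.481 -0.511 -0.712
outer loop
vertex -2.221 -0.537 1.007
vertex -3.608 -0.632 2.012
vertex -3.518 0.025 1.48
endloop
endfacet
facet normal -0.870 0.378 0.318
outer loop
vertex -3.518 0.025 1.48
vertex -2.959 0.057 2.973
vertex -2.868 0.714 2.441
endloop
endfacet
facet normal 0.106 0.773 -0.626
outer loop
vertex -2.868 0.714 2.441
vertex -2.221 -0.537 1.007
vertex -3.518 0.025 1.48
endloop
endfacet
facet normal -0.107 -0.773 0.626
outer loop
vertex -3.608 -0.632 2.012
vertex -1.662 -0.505 2.5
vertex -2.959 0.057 2.973
endloop
endfacet
facet normal -0.481 -0.510 -0.713
outer loop
vertex -2.312 -1.194 1.539
vertex -3.608 -0.632 2.012
vertex -2.221 -0.537 1.007
endloop
endfacet
facet normal -0.107 -0.773 0.626
outer loop
vertex -2.312 -1.194 1.539
vertex -1.662 -0.505 2.5
vertex -3.608 -0.632 2.012
endloop
endfacet
facet normal 0.481 0.510 0.713
outer loop
vertex -2.959 0.057 2.973
vertex -1.662 -0.505 2.5
vertex -2.868 0.714 2.441
endloop
endfacet
facet normal 0.107 0.773 -0.626
outer loop
vertex -1.572 0.152 1.968
vertex -2.221 -0.537 1.007
vertex -2.868 0.714 2.441
endloop
endfacet
facet normal 0.481 0.511 0.712
outer loop
vertex -2.868 0.714 2.441
vertex -1.662 -0.505 2.5
vertex -1.572 0.152 1.968
endloop
endfacet
facet normal 0.870 -0.377 -0.317
outer loop
vertex -1.572 0.152 1.968
vertex -2.312 -1.194 1.539
vertex -2.221 -0.537 1.007
endloop
endfacet
facet normal 0.870 -0.377 -0.318
outer loop
vertex -1.662 -0.505 2.5
vertex -2.312 -1.194 1.539
vertex -1.572 0.152 1.968
endloop
endfacet
facet normal 0.547 0.601 -0.583
outer loop
vertex 4.362 -3.283 0.415
vertex 3.91 -3.063 0.218
vertex 4.144 -2.851 0.656
endloop
endfacet
facet normal 0.734 -0.008 0.679
outer loop
vertex 4.362 -3.283 0.415
vertex 4.144 -2.851 0.656
vertex 3.422 -4.316 1.419
endloop
endfacet
facet normal 0.735 -0.009 0.678
outer loop
vertex 3.422 -4.316 1.419
vertex 4.144 -2.851 0.656
vertex 3.205 -3.884 1.66
endloop
endfacet
facet normal -0.546 -0.600 0.585
outer loop
vertex 3.422 -4.316 1.419
vertex 3.205 -3.884 1.66
vertex 2.97 -4.097 1.222
endloop
endfacet
facet normal 0.547 0.601 -0.583
outer loop
vertex 4.144 -2.851 0.656
vertex 3.91 -3.063 0.218
vertex 3.692 -2.632 0.458
endloop
endfacet
facet normal 0.017 0.689 0.724
outer loop
vertex 4.144 -2.851 0.656
vertex 3.692 -2.632 0.458
vertex 3.205 -3.884 1.66
endloop
endfacet
facet normal 0.016 0.689 0.724
outer loop
vertex 3.205 -3.884 1.66
vertex 3.692 -2.632 0.458
vertex 2.752 -3.665 1.462
endloop
endfacet
facet normal -0.546 -0.600 0.585
outer loop
vertex 3.205 -3.884 1.66
vertex 2.752 -3.665 1.462
vertex 2.97 -4.097 1.222
endloop
endfacet
facet normal 0.546 0.601 -0.584
outer loop
vertex 3.692 -2.632 0.458
vertex 3.91 -3.063 0.218
vertex 3.458 -2.844 0.021
endloop
endfacet
facet normal -0.716 0.696 0.046
outer loop
vertex 3.692 -2.632 0.458
vertex 3.458 -2.844 0.021
vertex 2.752 -3.665 1.462
endloop
endfacet
facet normal -0.716 0.696 0.046
outer loop
vertex 2.752 -3.665 1.462
vertex 3.458 -2.844 0.021
vertex 2.518 -3.877 1.025
endloop
endfacet
facet normal -0.547 -0.600 0.584
outer loop
vertex 2.752 -3.665 1.462
vertex 2.518 -3.877 1.025
vertex 2.97 -4.097 1.222
endloop
endfacet
facet normal 0.546 0.600 -0.585
outer loop
vertex 3.458 -2.844 0.021
vertex 3.91 -3.063 0.218
vertex 3.675 -3.276 -0.22
endloop
endfacet
facet normal -0.735 0.009 -0.678
outer loop
vertex 3.458 -2.844 0.021
vertex 3.675 -3.276 -0.22
vertex 2.518 -3.877 1.025
endloop
endfacet
facet normal -0.734 0.008 -0.679
outer loop
vertex 2.518 -3.877 1.025
vertex 3.675 -3.276 -0.22
vertex 2.736 -4.309 0.784
endloop
endfacet
facet normal -0.547 -0.601 0.583
outer loop
vertex 2.518 -3.877 1.025
vertex 2.736 -4.309 0.784
vertex 2.97 -4.097 1.222
endloop
endfacet
facet normal 0.546 0.600 -0.585
outer loop
vertex 3.675 -3.276 -0.22
vertex 3.91 -3.063 0.218
vertex 4.128 -3.495 -0.022
endloop
endfacet
facet normal -0.017 -0.689 -0.724
outer loop
vertex 3.675 -3.276 -0.22
vertex 4.128 -3.495 -0.022
vertex 2.736 -4.309 0.784
endloop
endfacet
facet normal -0.017 -0.689 -0.724
outer loop
vertex 2.736 -4.309 0.784
vertex 4.128 -3.495 -0.022
vertex 3.188 -4.528 0.982
endloop
endfacet
facet normal -0.547 -0.601 0.583
outer loop
vertex 2.736 -4.309 0.784
vertex 3.188 -4.528 0.982
vertex 2.97 -4.097 1.222
endloop
endfacet
facet normal 0.547 0.600 -0.584
outer loop
vertex 4.128 -3.495 -0.022
vertex 3.91 -3.063 0.218
vertex 4.362 -3.283 0.415
endloop
endfacet
facet normal 0.716 -0.696 -0.046
outer loop
vertex 4.128 -3.495 -0.022
vertex 4.362 -3.283 0.415
vertex 3.188 -4.528 0.982
endloop
endfacet
facet normal 0.716 -0.696 -0.046
outer loop
vertex 3.188 -4.528 0.982
vertex 4.362 -3.283 0.415
vertex 3.422 -4.316 1.419
endloop
endfacet
facet normal -0.546 -0.601 0.584
outer loop
vertex 3.188 -4.528 0.982
vertex 3.422 -4.316 1.419
vertex 2.97 -4.097 1.222
endloop
endfacet

endsolid


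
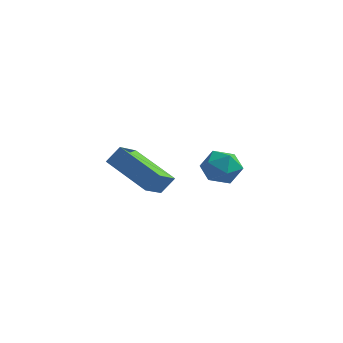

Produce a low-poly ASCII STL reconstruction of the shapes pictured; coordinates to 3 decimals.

solid 
facet normal -0.873 0.328 0.361
outer loop
vertex -2.485 -2.219 3.601
vertex -2.345 -1.067 2.891
vertex -2.9 -2.583 2.928
endloop
endfacet
facet normal -0.103 -0.847 0.522
outer loop
vertex -1.015 -3.293 2.149
vertex -2.485 -2.219 3.601
vertex -2.9 -2.583 2.928
endloop
endfacet
facet normal -0.873 0.328 0.361
outer loop
vertex -2.9 -2.583 2.928
vertex -2.345 -1.067 2.891
vertex -2.76 -1.431 2.218
endloop
endfacet
facet normal -0.477 -0.418 -0.773
outer loop
vertex -2.76 -1.431 2.218
vertex -1.015 -3.293 2.149
vertex -2.9 -2.583 2.928
endloop
endfacet
facet normal 0.477 0.418 0.773
outer loop
vertex -2.485 -2.219 3.601
vertex -0.46 -1.777 2.112
vertex -2.345 -1.067 2.891
endloop
endfacet
facet normal -0.103 -0.847 0.522
outer loop
vertex -0.6 -2.929 2.822
vertex -2.485 -2.219 3.601
vertex -1.015 -3.293 2.149
endloop
endfacet
facet normal 0.477 0.418 0.773
outer loop
vertex -0.6 -2.929 2.822
vertex -0.46 -1.777 2.112
vertex -2.485 -2.219 3.601
endloop
endfacet
facet normal 0.103 0.847 -0.522
outer loop
vertex -2.345 -1.067 2.891
vertex -0.46 -1.777 2.112
vertex -2.76 -1.431 2.218
endloop
endfacet
facet normal -0.477 -0.418 -0.773
outer loop
vertex -0.875 -2.141 1.439
vertex -1.015 -3.293 2.149
vertex -2.76 -1.431 2.218
endloop
endfacet
facet normal 0.103 0.847 -0.522
outer loop
vertex -2.76 -1.431 2.218
vertex -0.46 -1.777 2.112
vertex -0.875 -2.141 1.439
endloop
endfacet
facet normal 0.873 -0.328 -0.361
outer loop
vertex -0.875 -2.141 1.439
vertex -0.6 -2.929 2.822
vertex -1.015 -3.293 2.149
endloop
endfacet
facet normal 0.873 -0.328 -0.361
outer loop
vertex -0.46 -1.777 2.112
vertex -0.6 -2.929 2.822
vertex -0.875 -2.141 1.439
endloop
endfacet
facet normal -0.700 -0.714 0.026
outer loop
vertex -1.04 2.262 0.66
vertex -0.442 1.662 0.287
vertex -0.497 1.749 1.207
endloop
endfacet
facet normal -0.793 -0.246 0.557
outer loop
vertex -1.04 2.262 0.66
vertex -0.497 1.749 1.207
vertex -0.637 2.642 1.402
endloop
endfacet
facet normal -0.875 0.401 0.270
outer loop
vertex -1.04 2.262 0.66
vertex -0.637 2.642 1.402
vertex -0.67 3.108 0.602
endloop
endfacet
facet normal -0.833 0.334 -0.441
outer loop
vertex -1.04 2.262 0.66
vertex -0.67 3.108 0.602
vertex -0.549 2.502 -0.086
endloop
endfacet
facet normal -0.725 -0.355 -0.591
outer loop
vertex -1.04 2.262 0.66
vertex -0.549 2.502 -0.086
vertex -0.442 1.662 0.287
endloop
endfacet
facet normal -0.197 -0.239 0.951
outer loop
vertex -0.637 2.642 1.402
vertex -0.497 1.749 1.207
vertex 0.209 2.278 1.486
endloop
endfacet
facet normal -0.047 -0.995 0.091
outer loop
vertex -0.497 1.749 1.207
vertex -0.442 1.662 0.287
vertex 0.33 1.672 0.798
endloop
endfacet
facet normal -0.088 -0.414 -0.906
outer loop
vertex -0.442 1.662 0.287
vertex -0.549 2.502 -0.086
vertex 0.297 2.138 -0.002
endloop
endfacet
facet normal -0.263 0.701 -0.663
outer loop
vertex -0.549 2.502 -0.086
vertex -0.67 3.108 0.602
vertex 0.157 3.031 0.193
endloop
endfacet
facet normal -0.332 0.809 0.485
outer loop
vertex -0.67 3.108 0.602
vertex -0.637 2.642 1.402
vertex 0.102 3.118 1.113
endloop
endfacet
facet normal 0.833 -0.334 0.441
outer loop
vertex 0.7 2.518 0.74
vertex 0.209 2.278 1.486
vertex 0.33 1.672 0.798
endloop
endfacet
facet normal 0.875 -0.401 -0.270
outer loop
vertex 0.7 2.518 0.74
vertex 0.33 1.672 0.798
vertex 0.297 2.138 -0.002
endloop
endfacet
facet normal 0.793 0.246 -0.557
outer loop
vertex 0.7 2.518 0.74
vertex 0.297 2.138 -0.002
vertex 0.157 3.031 0.193
endloop
endfacet
facet normal 0.700 0.714 -0.026
outer loop
vertex 0.7 2.518 0.74
vertex 0.157 3.031 0.193
vertex 0.102 3.118 1.113
endloop
endfacet
facet normal 0.725 0.355 0.591
outer loop
vertex 0.7 2.518 0.74
vertex 0.102 3.118 1.113
vertex 0.209 2.278 1.486
endloop
endfacet
facet normal 0.263 -0.701 0.663
outer loop
vertex 0.33 1.672 0.798
vertex 0.209 2.278 1.486
vertex -0.497 1.749 1.207
endloop
endfacet
facet normal 0.332 -0.809 -0.485
outer loop
vertex 0.297 2.138 -0.002
vertex 0.33 1.672 0.798
vertex -0.442 1.662 0.287
endloop
endfacet
facet normal 0.197 0.239 -0.951
outer loop
vertex 0.157 3.031 0.193
vertex 0.297 2.138 -0.002
vertex -0.549 2.502 -0.086
endloop
endfacet
facet normal 0.047 0.995 -0.091
outer loop
vertex 0.102 3.118 1.113
vertex 0.157 3.031 0.193
vertex -0.67 3.108 0.602
endloop
endfacet
facet normal 0.088 0.414 0.906
outer loop
vertex 0.209 2.278 1.486
vertex 0.102 3.118 1.113
vertex -0.637 2.642 1.402
endloop
endfacet

endsolid


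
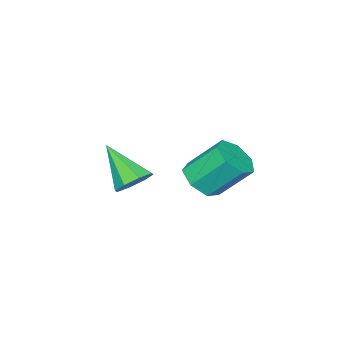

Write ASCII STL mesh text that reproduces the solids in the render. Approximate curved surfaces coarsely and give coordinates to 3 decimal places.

solid 
facet normal 0.066 0.728 -0.683
outer loop
vertex -2.362 -2.242 -0.538
vertex -3.068 -2.416 -0.792
vertex -2.783 -1.94 -0.257
endloop
endfacet
facet normal 0.628 0.169 0.759
outer loop
vertex -2.362 -2.242 -0.538
vertex -2.783 -1.94 -0.257
vertex -3.192 -3.784 0.492
endloop
endfacet
facet normal 0.066 0.728 -0.683
outer loop
vertex -2.783 -1.94 -0.257
vertex -3.068 -2.416 -0.792
vertex -3.371 -1.917 -0.289
endloop
endfacet
facet normal -0.035 0.383 0.923
outer loop
vertex -2.783 -1.94 -0.257
vertex -3.371 -1.917 -0.289
vertex -3.192 -3.784 0.492
endloop
endfacet
facet normal 0.065 0.728 -0.683
outer loop
vertex -3.371 -1.917 -0.289
vertex -3.068 -2.416 -0.792
vertex -3.782 -2.186 -0.615
endloop
endfacet
facet normal -0.691 0.222 0.688
outer loop
vertex -3.371 -1.917 -0.289
vertex -3.782 -2.186 -0.615
vertex -3.192 -3.784 0.492
endloop
endfacet
facet normal 0.066 0.729 -0.682
outer loop
vertex -3.782 -2.186 -0.615
vertex -3.068 -2.416 -0.792
vertex -3.774 -2.589 -1.045
endloop
endfacet
facet normal -0.956 -0.222 0.190
outer loop
vertex -3.782 -2.186 -0.615
vertex -3.774 -2.589 -1.045
vertex -3.192 -3.784 0.492
endloop
endfacet
facet normal 0.066 0.728 -0.683
outer loop
vertex -3.774 -2.589 -1.045
vertex -3.068 -2.416 -0.792
vertex -3.353 -2.891 -1.326
endloop
endfacet
facet normal -0.675 -0.684 -0.276
outer loop
vertex -3.774 -2.589 -1.045
vertex -3.353 -2.891 -1.326
vertex -3.192 -3.784 0.492
endloop
endfacet
facet normal 0.067 0.728 -0.683
outer loop
vertex -3.353 -2.891 -1.326
vertex -3.068 -2.416 -0.792
vertex -2.765 -2.915 -1.294
endloop
endfacet
facet normal -0.013 -0.898 -0.440
outer loop
vertex -3.353 -2.891 -1.326
vertex -2.765 -2.915 -1.294
vertex -3.192 -3.784 0.492
endloop
endfacet
facet normal 0.066 0.727 -0.683
outer loop
vertex -2.765 -2.915 -1.294
vertex -3.068 -2.416 -0.792
vertex -2.355 -2.646 -0.968
endloop
endfacet
facet normal 0.645 -0.736 -0.204
outer loop
vertex -2.765 -2.915 -1.294
vertex -2.355 -2.646 -0.968
vertex -3.192 -3.784 0.492
endloop
endfacet
facet normal 0.066 0.728 -0.683
outer loop
vertex -2.355 -2.646 -0.968
vertex -3.068 -2.416 -0.792
vertex -2.362 -2.242 -0.538
endloop
endfacet
facet normal 0.910 -0.295 0.292
outer loop
vertex -2.355 -2.646 -0.968
vertex -2.362 -2.242 -0.538
vertex -3.192 -3.784 0.492
endloop
endfacet
facet normal 0.337 -0.597 -0.728
outer loop
vertex -2.938 -0.235 0.655
vertex -3.471 0.134 0.106
vertex -2.671 0.352 0.297
endloop
endfacet
facet normal 0.869 -0.100 0.484
outer loop
vertex -2.938 -0.235 0.655
vertex -2.671 0.352 0.297
vertex -3.497 0.756 1.864
endloop
endfacet
facet normal 0.869 -0.100 0.484
outer loop
vertex -3.497 0.756 1.864
vertex -2.671 0.352 0.297
vertex -3.23 1.343 1.506
endloop
endfacet
facet normal -0.337 0.597 0.728
outer loop
vertex -3.497 0.756 1.864
vertex -3.23 1.343 1.506
vertex -4.029 1.126 1.314
endloop
endfacet
facet normal 0.337 -0.597 -0.728
outer loop
vertex -2.671 0.352 0.297
vertex -3.471 0.134 0.106
vertex -3.007 0.775 -0.205
endloop
endfacet
facet normal 0.824 0.561 -0.079
outer loop
vertex -2.671 0.352 0.297
vertex -3.007 0.775 -0.205
vertex -3.23 1.343 1.506
endloop
endfacet
facet normal 0.825 0.560 -0.078
outer loop
vertex -3.23 1.343 1.506
vertex -3.007 0.775 -0.205
vertex -3.565 1.766 1.003
endloop
endfacet
facet normal -0.337 0.598 0.727
outer loop
vertex -3.23 1.343 1.506
vertex -3.565 1.766 1.003
vertex -4.029 1.126 1.314
endloop
endfacet
facet normal 0.337 -0.597 -0.728
outer loop
vertex -3.007 0.775 -0.205
vertex -3.471 0.134 0.106
vertex -3.691 0.716 -0.473
endloop
endfacet
facet normal 0.159 0.798 -0.581
outer loop
vertex -3.007 0.775 -0.205
vertex -3.691 0.716 -0.473
vertex -3.565 1.766 1.003
endloop
endfacet
facet normal 0.159 0.798 -0.581
outer loop
vertex -3.565 1.766 1.003
vertex -3.691 0.716 -0.473
vertex -4.25 1.707 0.735
endloop
endfacet
facet normal -0.336 0.598 0.728
outer loop
vertex -3.565 1.766 1.003
vertex -4.25 1.707 0.735
vertex -4.029 1.126 1.314
endloop
endfacet
facet normal 0.337 -0.597 -0.728
outer loop
vertex -3.691 0.716 -0.473
vertex -3.471 0.134 0.106
vertex -4.21 0.219 -0.306
endloop
endfacet
facet normal -0.626 0.436 -0.647
outer loop
vertex -3.691 0.716 -0.473
vertex -4.21 0.219 -0.306
vertex -4.25 1.707 0.735
endloop
endfacet
facet normal -0.626 0.435 -0.647
outer loop
vertex -4.25 1.707 0.735
vertex -4.21 0.219 -0.306
vertex -4.769 1.21 0.903
endloop
endfacet
facet normal -0.336 0.597 0.728
outer loop
vertex -4.25 1.707 0.735
vertex -4.769 1.21 0.903
vertex -4.029 1.126 1.314
endloop
endfacet
facet normal 0.337 -0.597 -0.728
outer loop
vertex -4.21 0.219 -0.306
vertex -3.471 0.134 0.106
vertex -4.172 -0.342 0.172
endloop
endfacet
facet normal -0.940 -0.256 -0.225
outer loop
vertex -4.21 0.219 -0.306
vertex -4.172 -0.342 0.172
vertex -4.769 1.21 0.903
endloop
endfacet
facet normal -0.940 -0.256 -0.224
outer loop
vertex -4.769 1.21 0.903
vertex -4.172 -0.342 0.172
vertex -4.73 0.649 1.381
endloop
endfacet
facet normal -0.337 0.597 0.728
outer loop
vertex -4.769 1.21 0.903
vertex -4.73 0.649 1.381
vertex -4.029 1.126 1.314
endloop
endfacet
facet normal 0.337 -0.597 -0.728
outer loop
vertex -4.172 -0.342 0.172
vertex -3.471 0.134 0.106
vertex -3.606 -0.544 0.6
endloop
endfacet
facet normal -0.546 -0.754 0.366
outer loop
vertex -4.172 -0.342 0.172
vertex -3.606 -0.544 0.6
vertex -4.73 0.649 1.381
endloop
endfacet
facet normal -0.545 -0.754 0.366
outer loop
vertex -4.73 0.649 1.381
vertex -3.606 -0.544 0.6
vertex -4.164 0.447 1.808
endloop
endfacet
facet normal -0.337 0.597 0.728
outer loop
vertex -4.73 0.649 1.381
vertex -4.164 0.447 1.808
vertex -4.029 1.126 1.314
endloop
endfacet
facet normal 0.336 -0.597 -0.728
outer loop
vertex -3.606 -0.544 0.6
vertex -3.471 0.134 0.106
vertex -2.938 -0.235 0.655
endloop
endfacet
facet normal 0.260 -0.684 0.681
outer loop
vertex -3.606 -0.544 0.6
vertex -2.938 -0.235 0.655
vertex -4.164 0.447 1.808
endloop
endfacet
facet normal 0.260 -0.684 0.681
outer loop
vertex -4.164 0.447 1.808
vertex -2.938 -0.235 0.655
vertex -3.497 0.756 1.864
endloop
endfacet
facet normal -0.338 0.597 0.728
outer loop
vertex -4.164 0.447 1.808
vertex -3.497 0.756 1.864
vertex -4.029 1.126 1.314
endloop
endfacet

endsolid


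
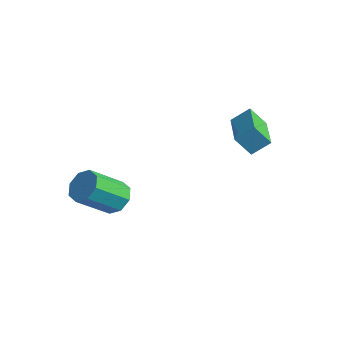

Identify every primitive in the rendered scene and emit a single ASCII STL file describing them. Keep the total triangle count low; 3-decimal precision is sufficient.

solid 
facet normal 0.158 0.748 -0.644
outer loop
vertex -1.887 -0.139 -0.8
vertex -2.668 -0.208 -1.072
vertex -2.29 0.227 -0.474
endloop
endfacet
facet normal 0.756 0.328 0.566
outer loop
vertex -1.887 -0.139 -0.8
vertex -2.29 0.227 -0.474
vertex -2.191 -1.583 0.443
endloop
endfacet
facet normal 0.755 0.329 0.567
outer loop
vertex -2.191 -1.583 0.443
vertex -2.29 0.227 -0.474
vertex -2.595 -1.218 0.769
endloop
endfacet
facet normal -0.157 -0.749 0.644
outer loop
vertex -2.191 -1.583 0.443
vertex -2.595 -1.218 0.769
vertex -2.972 -1.652 0.172
endloop
endfacet
facet normal 0.157 0.749 -0.644
outer loop
vertex -2.29 0.227 -0.474
vertex -2.668 -0.208 -1.072
vertex -2.915 0.338 -0.497
endloop
endfacet
facet normal 0.085 0.639 0.764
outer loop
vertex -2.29 0.227 -0.474
vertex -2.915 0.338 -0.497
vertex -2.595 -1.218 0.769
endloop
endfacet
facet normal 0.086 0.639 0.764
outer loop
vertex -2.595 -1.218 0.769
vertex -2.915 0.338 -0.497
vertex -3.22 -1.106 0.746
endloop
endfacet
facet normal -0.158 -0.749 0.644
outer loop
vertex -2.595 -1.218 0.769
vertex -3.22 -1.106 0.746
vertex -2.972 -1.652 0.172
endloop
endfacet
facet normal 0.158 0.749 -0.643
outer loop
vertex -2.915 0.338 -0.497
vertex -2.668 -0.208 -1.072
vertex -3.395 0.13 -0.857
endloop
endfacet
facet normal -0.635 0.577 0.514
outer loop
vertex -2.915 0.338 -0.497
vertex -3.395 0.13 -0.857
vertex -3.22 -1.106 0.746
endloop
endfacet
facet normal -0.636 0.576 0.514
outer loop
vertex -3.22 -1.106 0.746
vertex -3.395 0.13 -0.857
vertex -3.7 -1.315 0.386
endloop
endfacet
facet normal -0.157 -0.749 0.644
outer loop
vertex -3.22 -1.106 0.746
vertex -3.7 -1.315 0.386
vertex -2.972 -1.652 0.172
endloop
endfacet
facet normal 0.157 0.748 -0.644
outer loop
vertex -3.395 0.13 -0.857
vertex -2.668 -0.208 -1.072
vertex -3.449 -0.277 -1.343
endloop
endfacet
facet normal -0.984 0.175 -0.038
outer loop
vertex -3.395 0.13 -0.857
vertex -3.449 -0.277 -1.343
vertex -3.7 -1.315 0.386
endloop
endfacet
facet normal -0.984 0.174 -0.038
outer loop
vertex -3.7 -1.315 0.386
vertex -3.449 -0.277 -1.343
vertex -3.753 -1.721 -0.1
endloop
endfacet
facet normal -0.158 -0.749 0.643
outer loop
vertex -3.7 -1.315 0.386
vertex -3.753 -1.721 -0.1
vertex -2.972 -1.652 0.172
endloop
endfacet
facet normal 0.157 0.749 -0.644
outer loop
vertex -3.449 -0.277 -1.343
vertex -2.668 -0.208 -1.072
vertex -3.045 -0.642 -1.669
endloop
endfacet
facet normal -0.755 -0.329 -0.567
outer loop
vertex -3.449 -0.277 -1.343
vertex -3.045 -0.642 -1.669
vertex -3.753 -1.721 -0.1
endloop
endfacet
facet normal -0.756 -0.328 -0.567
outer loop
vertex -3.753 -1.721 -0.1
vertex -3.045 -0.642 -1.669
vertex -3.35 -2.087 -0.426
endloop
endfacet
facet normal -0.158 -0.748 0.644
outer loop
vertex -3.753 -1.721 -0.1
vertex -3.35 -2.087 -0.426
vertex -2.972 -1.652 0.172
endloop
endfacet
facet normal 0.158 0.749 -0.644
outer loop
vertex -3.045 -0.642 -1.669
vertex -2.668 -0.208 -1.072
vertex -2.42 -0.754 -1.646
endloop
endfacet
facet normal -0.086 -0.639 -0.764
outer loop
vertex -3.045 -0.642 -1.669
vertex -2.42 -0.754 -1.646
vertex -3.35 -2.087 -0.426
endloop
endfacet
facet normal -0.085 -0.640 -0.764
outer loop
vertex -3.35 -2.087 -0.426
vertex -2.42 -0.754 -1.646
vertex -2.725 -2.198 -0.403
endloop
endfacet
facet normal -0.157 -0.749 0.644
outer loop
vertex -3.35 -2.087 -0.426
vertex -2.725 -2.198 -0.403
vertex -2.972 -1.652 0.172
endloop
endfacet
facet normal 0.157 0.749 -0.644
outer loop
vertex -2.42 -0.754 -1.646
vertex -2.668 -0.208 -1.072
vertex -1.94 -0.545 -1.286
endloop
endfacet
facet normal 0.636 -0.576 -0.513
outer loop
vertex -2.42 -0.754 -1.646
vertex -1.94 -0.545 -1.286
vertex -2.725 -2.198 -0.403
endloop
endfacet
facet normal 0.635 -0.576 -0.514
outer loop
vertex -2.725 -2.198 -0.403
vertex -1.94 -0.545 -1.286
vertex -2.245 -1.99 -0.043
endloop
endfacet
facet normal -0.158 -0.749 0.643
outer loop
vertex -2.725 -2.198 -0.403
vertex -2.245 -1.99 -0.043
vertex -2.972 -1.652 0.172
endloop
endfacet
facet normal 0.158 0.749 -0.643
outer loop
vertex -1.94 -0.545 -1.286
vertex -2.668 -0.208 -1.072
vertex -1.887 -0.139 -0.8
endloop
endfacet
facet normal 0.984 -0.175 0.039
outer loop
vertex -1.94 -0.545 -1.286
vertex -1.887 -0.139 -0.8
vertex -2.245 -1.99 -0.043
endloop
endfacet
facet normal 0.984 -0.175 0.037
outer loop
vertex -2.245 -1.99 -0.043
vertex -1.887 -0.139 -0.8
vertex -2.191 -1.583 0.443
endloop
endfacet
facet normal -0.157 -0.748 0.644
outer loop
vertex -2.245 -1.99 -0.043
vertex -2.191 -1.583 0.443
vertex -2.972 -1.652 0.172
endloop
endfacet
facet normal -0.458 -0.431 0.777
outer loop
vertex 2.302 2.735 4.456
vertex 0.642 4.009 4.184
vertex 1.896 2.078 3.852
endloop
endfacet
facet normal 0.786 -0.604 0.129
outer loop
vertex 2.378 2.531 3.036
vertex 2.302 2.735 4.456
vertex 1.896 2.078 3.852
endloop
endfacet
facet normal -0.459 -0.431 0.777
outer loop
vertex 1.896 2.078 3.852
vertex 0.642 4.009 4.184
vertex 0.237 3.352 3.58
endloop
endfacet
facet normal -0.414 -0.670 -0.616
outer loop
vertex 0.237 3.352 3.58
vertex 2.378 2.531 3.036
vertex 1.896 2.078 3.852
endloop
endfacet
facet normal 0.413 0.670 0.616
outer loop
vertex 2.302 2.735 4.456
vertex 1.124 4.462 3.368
vertex 0.642 4.009 4.184
endloop
endfacet
facet normal 0.787 -0.603 0.129
outer loop
vertex 2.783 3.188 3.64
vertex 2.302 2.735 4.456
vertex 2.378 2.531 3.036
endloop
endfacet
facet normal 0.414 0.670 0.616
outer loop
vertex 2.783 3.188 3.64
vertex 1.124 4.462 3.368
vertex 2.302 2.735 4.456
endloop
endfacet
facet normal -0.787 0.604 -0.129
outer loop
vertex 0.642 4.009 4.184
vertex 1.124 4.462 3.368
vertex 0.237 3.352 3.58
endloop
endfacet
facet normal -0.414 -0.670 -0.616
outer loop
vertex 0.718 3.805 2.764
vertex 2.378 2.531 3.036
vertex 0.237 3.352 3.58
endloop
endfacet
facet normal -0.787 0.604 -0.128
outer loop
vertex 0.237 3.352 3.58
vertex 1.124 4.462 3.368
vertex 0.718 3.805 2.764
endloop
endfacet
facet normal 0.459 0.432 -0.777
outer loop
vertex 0.718 3.805 2.764
vertex 2.783 3.188 3.64
vertex 2.378 2.531 3.036
endloop
endfacet
facet normal 0.458 0.431 -0.777
outer loop
vertex 1.124 4.462 3.368
vertex 2.783 3.188 3.64
vertex 0.718 3.805 2.764
endloop
endfacet

endsolid


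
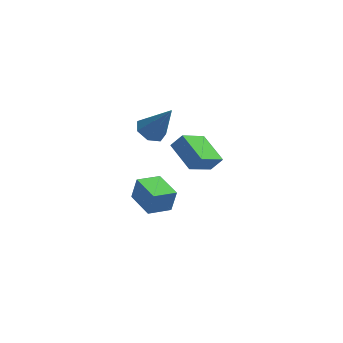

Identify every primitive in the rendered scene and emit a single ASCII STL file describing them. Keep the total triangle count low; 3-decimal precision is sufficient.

solid 
facet normal -0.842 -0.481 0.245
outer loop
vertex -2.765 -0.412 -2.15
vertex -3.569 1.006 -2.129
vertex -3.039 -0.55 -3.362
endloop
endfacet
facet normal 0.493 -0.870 -0.012
outer loop
vertex -1.911 0.094 -3.691
vertex -2.765 -0.412 -2.15
vertex -3.039 -0.55 -3.362
endloop
endfacet
facet normal -0.842 -0.481 0.245
outer loop
vertex -3.039 -0.55 -3.362
vertex -3.569 1.006 -2.129
vertex -3.843 0.868 -3.341
endloop
endfacet
facet normal -0.220 -0.110 -0.969
outer loop
vertex -3.843 0.868 -3.341
vertex -1.911 0.094 -3.691
vertex -3.039 -0.55 -3.362
endloop
endfacet
facet normal 0.220 0.110 0.969
outer loop
vertex -2.765 -0.412 -2.15
vertex -2.441 1.65 -2.458
vertex -3.569 1.006 -2.129
endloop
endfacet
facet normal 0.493 -0.870 -0.012
outer loop
vertex -1.637 0.232 -2.479
vertex -2.765 -0.412 -2.15
vertex -1.911 0.094 -3.691
endloop
endfacet
facet normal 0.220 0.110 0.969
outer loop
vertex -1.637 0.232 -2.479
vertex -2.441 1.65 -2.458
vertex -2.765 -0.412 -2.15
endloop
endfacet
facet normal -0.493 0.870 0.012
outer loop
vertex -3.569 1.006 -2.129
vertex -2.441 1.65 -2.458
vertex -3.843 0.868 -3.341
endloop
endfacet
facet normal -0.220 -0.110 -0.969
outer loop
vertex -2.715 1.512 -3.67
vertex -1.911 0.094 -3.691
vertex -3.843 0.868 -3.341
endloop
endfacet
facet normal -0.493 0.870 0.012
outer loop
vertex -3.843 0.868 -3.341
vertex -2.441 1.65 -2.458
vertex -2.715 1.512 -3.67
endloop
endfacet
facet normal 0.842 0.481 -0.245
outer loop
vertex -2.715 1.512 -3.67
vertex -1.637 0.232 -2.479
vertex -1.911 0.094 -3.691
endloop
endfacet
facet normal 0.842 0.481 -0.245
outer loop
vertex -2.441 1.65 -2.458
vertex -1.637 0.232 -2.479
vertex -2.715 1.512 -3.67
endloop
endfacet
facet normal -0.647 -0.083 -0.758
outer loop
vertex -1.123 -2.844 2.126
vertex -1.966 -1.496 2.698
vertex -0.09 -1.775 1.129
endloop
endfacet
facet normal 0.499 -0.798 -0.338
outer loop
vertex 0.466 -1.704 1.782
vertex -1.123 -2.844 2.126
vertex -0.09 -1.775 1.129
endloop
endfacet
facet normal -0.647 -0.082 -0.758
outer loop
vertex -0.09 -1.775 1.129
vertex -1.966 -1.496 2.698
vertex -0.933 -0.426 1.702
endloop
endfacet
facet normal 0.577 0.597 -0.557
outer loop
vertex -0.933 -0.426 1.702
vertex 0.466 -1.704 1.782
vertex -0.09 -1.775 1.129
endloop
endfacet
facet normal -0.577 -0.597 0.557
outer loop
vertex -1.123 -2.844 2.126
vertex -1.41 -1.425 3.351
vertex -1.966 -1.496 2.698
endloop
endfacet
facet normal 0.499 -0.798 -0.340
outer loop
vertex -0.567 -2.774 2.778
vertex -1.123 -2.844 2.126
vertex 0.466 -1.704 1.782
endloop
endfacet
facet normal -0.577 -0.597 0.557
outer loop
vertex -0.567 -2.774 2.778
vertex -1.41 -1.425 3.351
vertex -1.123 -2.844 2.126
endloop
endfacet
facet normal -0.499 0.797 0.339
outer loop
vertex -1.966 -1.496 2.698
vertex -1.41 -1.425 3.351
vertex -0.933 -0.426 1.702
endloop
endfacet
facet normal 0.577 0.597 -0.557
outer loop
vertex -0.377 -0.356 2.354
vertex 0.466 -1.704 1.782
vertex -0.933 -0.426 1.702
endloop
endfacet
facet normal -0.498 0.798 0.339
outer loop
vertex -0.933 -0.426 1.702
vertex -1.41 -1.425 3.351
vertex -0.377 -0.356 2.354
endloop
endfacet
facet normal 0.646 0.082 0.759
outer loop
vertex -0.377 -0.356 2.354
vertex -0.567 -2.774 2.778
vertex 0.466 -1.704 1.782
endloop
endfacet
facet normal 0.647 0.082 0.758
outer loop
vertex -1.41 -1.425 3.351
vertex -0.567 -2.774 2.778
vertex -0.377 -0.356 2.354
endloop
endfacet
facet normal -0.482 0.177 -0.858
outer loop
vertex -2.15 0.149 2.117
vertex -2.86 0.07 2.499
vertex -2.417 0.74 2.389
endloop
endfacet
facet normal 0.906 0.422 -0.028
outer loop
vertex -2.15 0.149 2.117
vertex -2.417 0.74 2.389
vertex -1.88 -0.29 4.241
endloop
endfacet
facet normal -0.483 0.179 -0.857
outer loop
vertex -2.417 0.74 2.389
vertex -2.86 0.07 2.499
vertex -3.017 0.826 2.745
endloop
endfacet
facet normal 0.347 0.859 0.377
outer loop
vertex -2.417 0.74 2.389
vertex -3.017 0.826 2.745
vertex -1.88 -0.29 4.241
endloop
endfacet
facet normal -0.482 0.179 -0.858
outer loop
vertex -3.017 0.826 2.745
vertex -2.86 0.07 2.499
vertex -3.499 0.343 2.915
endloop
endfacet
facet normal -0.351 0.603 0.717
outer loop
vertex -3.017 0.826 2.745
vertex -3.499 0.343 2.915
vertex -1.88 -0.29 4.241
endloop
endfacet
facet normal -0.483 0.177 -0.858
outer loop
vertex -3.499 0.343 2.915
vertex -2.86 0.07 2.499
vertex -3.499 -0.345 2.773
endloop
endfacet
facet normal -0.661 -0.152 0.735
outer loop
vertex -3.499 0.343 2.915
vertex -3.499 -0.345 2.773
vertex -1.88 -0.29 4.241
endloop
endfacet
facet normal -0.483 0.178 -0.857
outer loop
vertex -3.499 -0.345 2.773
vertex -2.86 0.07 2.499
vertex -3.018 -0.721 2.424
endloop
endfacet
facet normal -0.351 -0.838 0.419
outer loop
vertex -3.499 -0.345 2.773
vertex -3.018 -0.721 2.424
vertex -1.88 -0.29 4.241
endloop
endfacet
facet normal -0.482 0.178 -0.858
outer loop
vertex -3.018 -0.721 2.424
vertex -2.86 0.07 2.499
vertex -2.417 -0.501 2.132
endloop
endfacet
facet normal 0.346 -0.938 0.006
outer loop
vertex -3.018 -0.721 2.424
vertex -2.417 -0.501 2.132
vertex -1.88 -0.29 4.241
endloop
endfacet
facet normal -0.482 0.178 -0.858
outer loop
vertex -2.417 -0.501 2.132
vertex -2.86 0.07 2.499
vertex -2.15 0.149 2.117
endloop
endfacet
facet normal 0.906 -0.377 -0.193
outer loop
vertex -2.417 -0.501 2.132
vertex -2.15 0.149 2.117
vertex -1.88 -0.29 4.241
endloop
endfacet

endsolid
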